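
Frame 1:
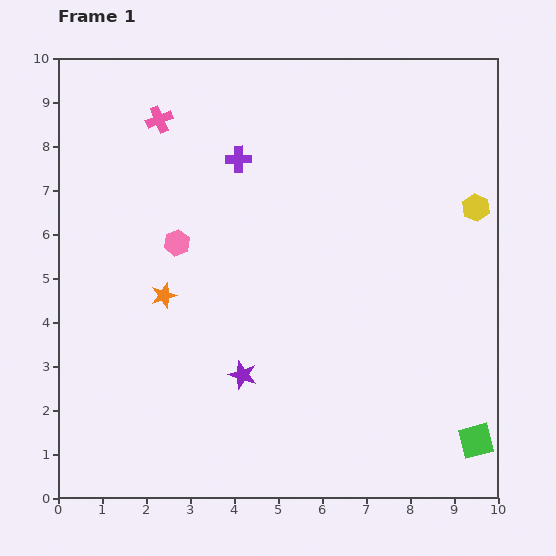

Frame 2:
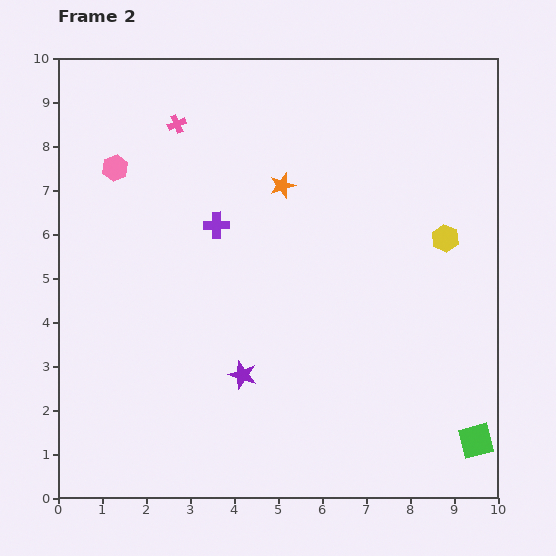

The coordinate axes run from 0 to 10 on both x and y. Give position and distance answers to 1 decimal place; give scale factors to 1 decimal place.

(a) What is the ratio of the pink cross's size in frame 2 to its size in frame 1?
0.7×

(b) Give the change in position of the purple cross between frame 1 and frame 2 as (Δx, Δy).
(-0.5, -1.5)

The purple cross was at (4.1, 7.7) in frame 1 and (3.6, 6.2) in frame 2.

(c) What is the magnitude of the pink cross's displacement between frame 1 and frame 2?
0.4

The pink cross moved from (2.3, 8.6) to (2.7, 8.5), a distance of √(0.4² + 0.1²) ≈ 0.4.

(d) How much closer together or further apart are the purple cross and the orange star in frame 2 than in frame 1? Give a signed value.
-1.8

Distance in frame 1: 3.5. Distance in frame 2: 1.7.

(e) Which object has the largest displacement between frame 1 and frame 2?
the orange star

(moved 3.7; next 2.2)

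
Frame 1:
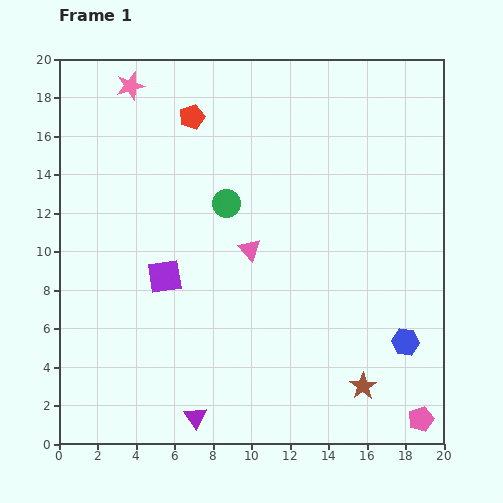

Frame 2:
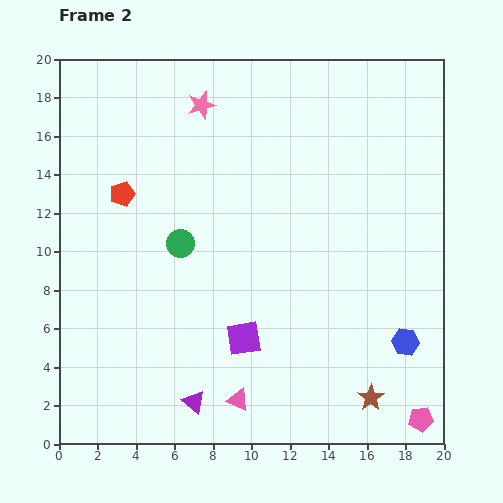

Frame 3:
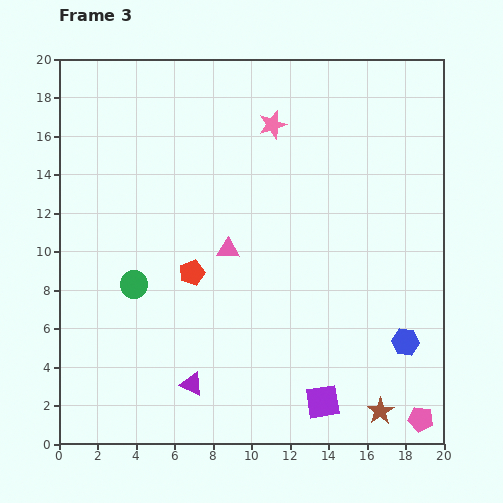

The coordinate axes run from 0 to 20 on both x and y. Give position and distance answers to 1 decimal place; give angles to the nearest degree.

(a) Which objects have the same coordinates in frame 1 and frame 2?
the blue hexagon, the pink pentagon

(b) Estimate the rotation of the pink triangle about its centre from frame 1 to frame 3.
45° counter-clockwise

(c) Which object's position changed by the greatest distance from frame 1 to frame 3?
the purple square

(moved 10.5; next 8.1)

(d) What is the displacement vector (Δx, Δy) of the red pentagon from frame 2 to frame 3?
(3.6, -4.1)

The red pentagon was at (3.3, 13.0) in frame 2 and (6.9, 8.9) in frame 3.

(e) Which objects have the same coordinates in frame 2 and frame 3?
the blue hexagon, the pink pentagon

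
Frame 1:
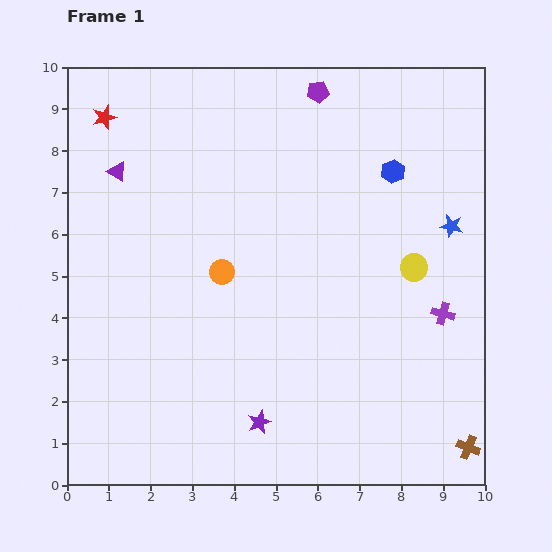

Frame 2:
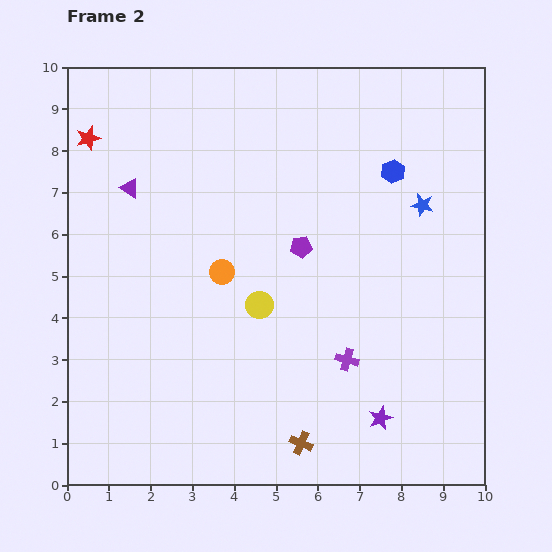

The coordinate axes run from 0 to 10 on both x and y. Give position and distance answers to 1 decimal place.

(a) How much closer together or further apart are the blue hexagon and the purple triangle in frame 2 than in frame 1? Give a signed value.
-0.3

Distance in frame 1: 6.6. Distance in frame 2: 6.3.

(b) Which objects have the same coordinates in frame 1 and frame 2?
the orange circle, the blue hexagon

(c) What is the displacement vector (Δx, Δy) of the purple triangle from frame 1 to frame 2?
(0.3, -0.4)

The purple triangle was at (1.2, 7.5) in frame 1 and (1.5, 7.1) in frame 2.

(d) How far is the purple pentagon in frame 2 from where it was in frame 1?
3.7

The purple pentagon moved from (6.0, 9.4) to (5.6, 5.7), a distance of √(0.4² + 3.7²) ≈ 3.7.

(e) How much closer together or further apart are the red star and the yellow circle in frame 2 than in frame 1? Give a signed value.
-2.5

Distance in frame 1: 8.2. Distance in frame 2: 5.7.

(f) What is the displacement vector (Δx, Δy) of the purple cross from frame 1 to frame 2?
(-2.3, -1.1)

The purple cross was at (9.0, 4.1) in frame 1 and (6.7, 3.0) in frame 2.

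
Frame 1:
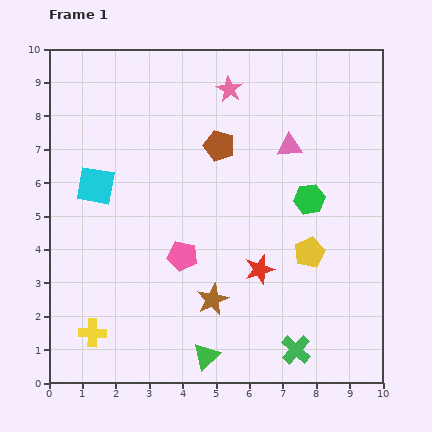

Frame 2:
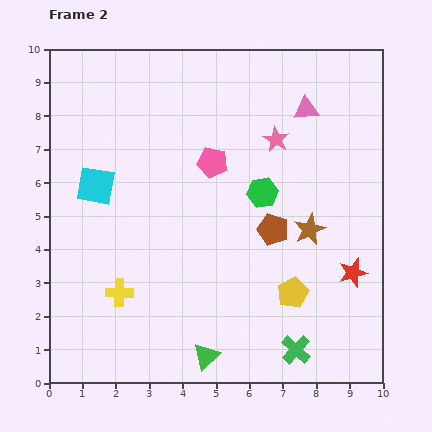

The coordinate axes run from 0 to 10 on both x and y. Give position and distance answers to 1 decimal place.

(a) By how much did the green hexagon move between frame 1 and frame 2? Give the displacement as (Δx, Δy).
(-1.4, 0.2)

The green hexagon was at (7.8, 5.5) in frame 1 and (6.4, 5.7) in frame 2.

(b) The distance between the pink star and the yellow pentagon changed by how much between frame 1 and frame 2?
-0.9

Distance in frame 1: 5.5. Distance in frame 2: 4.6.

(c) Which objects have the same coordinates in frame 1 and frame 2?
the green cross, the cyan square, the green triangle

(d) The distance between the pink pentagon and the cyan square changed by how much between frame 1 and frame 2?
+0.3

Distance in frame 1: 3.3. Distance in frame 2: 3.6.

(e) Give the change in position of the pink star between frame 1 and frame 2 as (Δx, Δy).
(1.4, -1.5)

The pink star was at (5.4, 8.8) in frame 1 and (6.8, 7.3) in frame 2.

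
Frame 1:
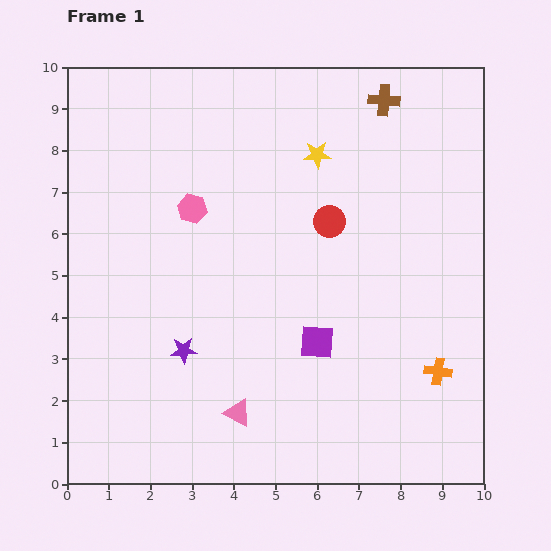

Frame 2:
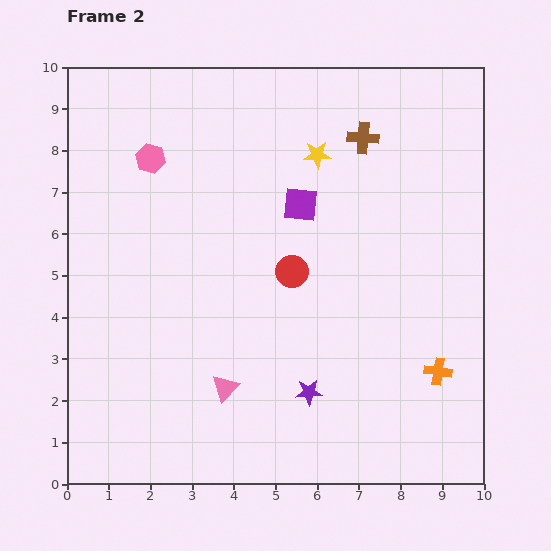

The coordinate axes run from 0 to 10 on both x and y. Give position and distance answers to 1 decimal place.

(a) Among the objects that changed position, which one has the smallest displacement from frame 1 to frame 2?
the pink triangle

(moved 0.7)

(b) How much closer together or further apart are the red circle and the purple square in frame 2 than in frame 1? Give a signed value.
-1.3

Distance in frame 1: 2.9. Distance in frame 2: 1.6.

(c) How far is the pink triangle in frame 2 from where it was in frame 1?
0.7

The pink triangle moved from (4.1, 1.7) to (3.8, 2.3), a distance of √(0.3² + 0.6²) ≈ 0.7.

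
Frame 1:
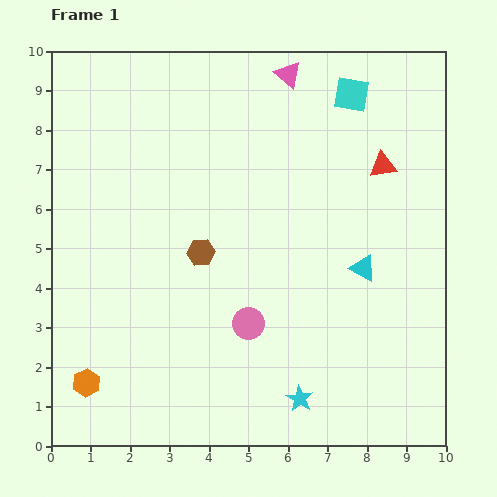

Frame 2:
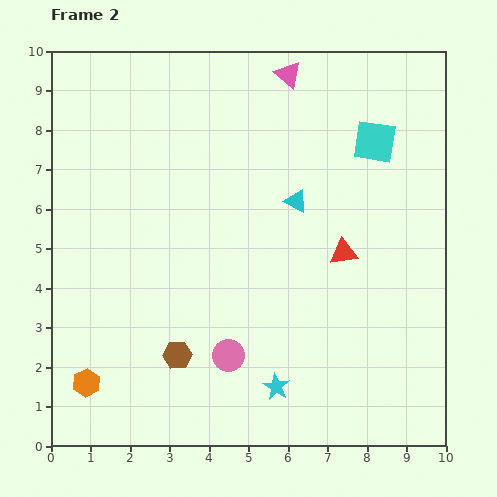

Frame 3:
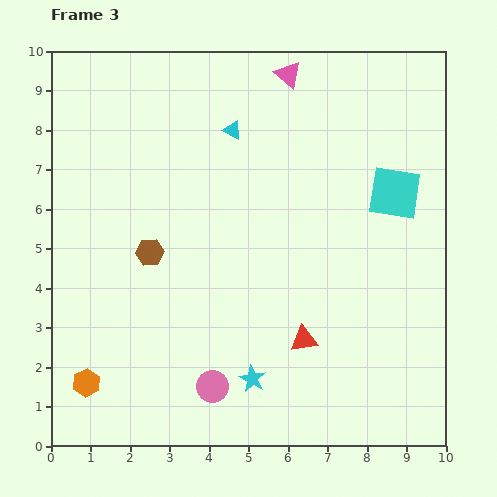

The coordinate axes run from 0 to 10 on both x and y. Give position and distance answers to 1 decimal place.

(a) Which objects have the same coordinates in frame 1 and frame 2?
the orange hexagon, the pink triangle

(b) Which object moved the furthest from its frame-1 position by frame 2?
the brown hexagon

(moved 2.7; next 2.4)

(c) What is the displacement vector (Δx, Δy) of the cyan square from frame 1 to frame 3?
(1.1, -2.5)

The cyan square was at (7.6, 8.9) in frame 1 and (8.7, 6.4) in frame 3.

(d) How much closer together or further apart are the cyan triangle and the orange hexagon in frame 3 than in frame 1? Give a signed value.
-0.2

Distance in frame 1: 7.6. Distance in frame 3: 7.4.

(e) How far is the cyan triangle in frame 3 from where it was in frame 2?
2.4

The cyan triangle moved from (6.2, 6.2) to (4.6, 8.0), a distance of √(1.6² + 1.8²) ≈ 2.4.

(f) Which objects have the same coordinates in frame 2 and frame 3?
the orange hexagon, the pink triangle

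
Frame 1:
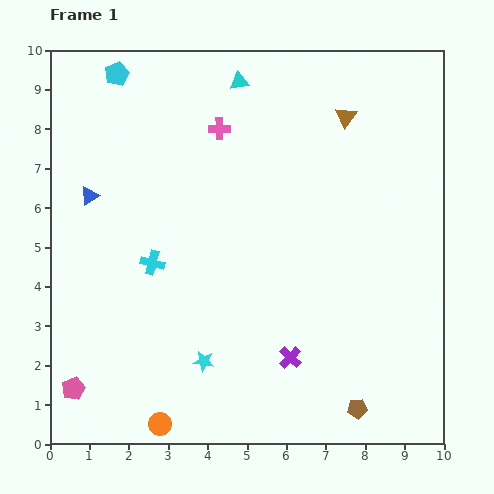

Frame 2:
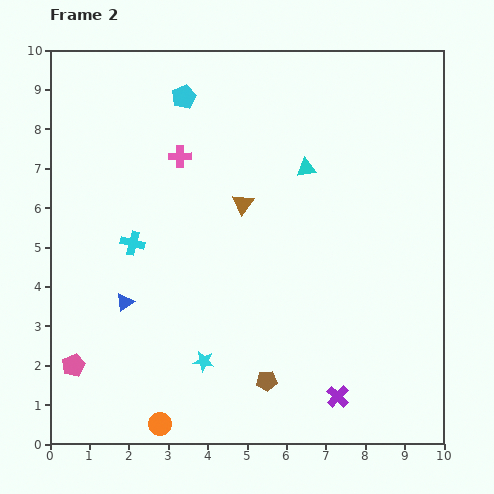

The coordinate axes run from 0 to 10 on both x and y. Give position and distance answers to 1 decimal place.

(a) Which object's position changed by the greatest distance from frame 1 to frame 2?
the brown triangle

(moved 3.4; next 2.8)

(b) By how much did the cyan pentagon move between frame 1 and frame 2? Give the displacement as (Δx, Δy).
(1.7, -0.6)

The cyan pentagon was at (1.7, 9.4) in frame 1 and (3.4, 8.8) in frame 2.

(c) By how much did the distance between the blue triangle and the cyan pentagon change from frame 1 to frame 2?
+2.2

Distance in frame 1: 3.2. Distance in frame 2: 5.4.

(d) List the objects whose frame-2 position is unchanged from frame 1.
the orange circle, the cyan star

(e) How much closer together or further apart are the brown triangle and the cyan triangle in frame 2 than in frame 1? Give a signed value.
-1.0

Distance in frame 1: 2.8. Distance in frame 2: 1.8.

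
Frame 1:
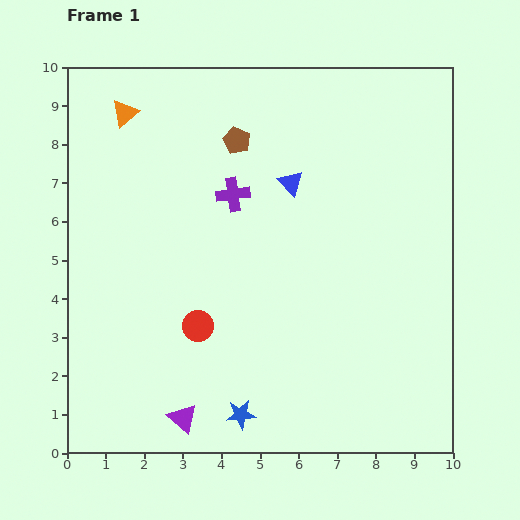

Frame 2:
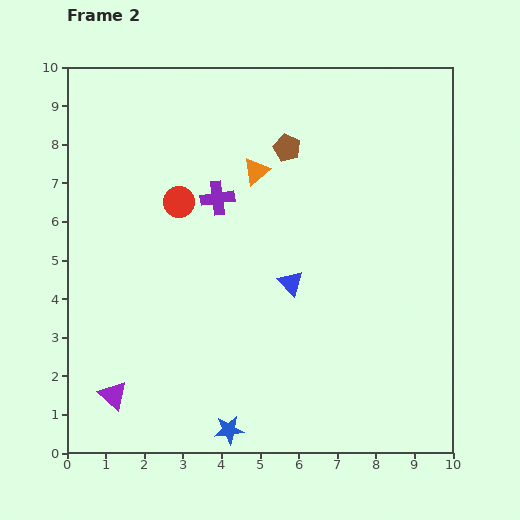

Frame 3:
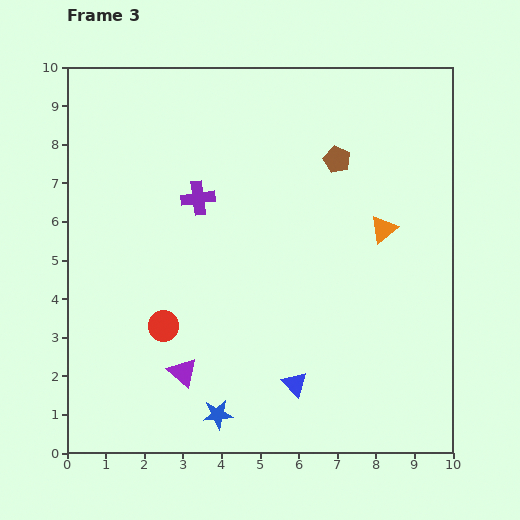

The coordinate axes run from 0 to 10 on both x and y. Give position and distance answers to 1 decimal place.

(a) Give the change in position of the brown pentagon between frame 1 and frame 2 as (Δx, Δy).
(1.3, -0.2)

The brown pentagon was at (4.4, 8.1) in frame 1 and (5.7, 7.9) in frame 2.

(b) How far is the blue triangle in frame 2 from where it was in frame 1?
2.6

The blue triangle moved from (5.8, 7.0) to (5.8, 4.4), a distance of √(0.0² + 2.6²) ≈ 2.6.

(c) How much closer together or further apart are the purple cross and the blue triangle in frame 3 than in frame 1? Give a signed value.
+3.9

Distance in frame 1: 1.5. Distance in frame 3: 5.4.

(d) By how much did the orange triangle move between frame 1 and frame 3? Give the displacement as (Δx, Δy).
(6.7, -3.0)

The orange triangle was at (1.5, 8.8) in frame 1 and (8.2, 5.8) in frame 3.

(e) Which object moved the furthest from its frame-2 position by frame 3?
the orange triangle

(moved 3.6; next 3.2)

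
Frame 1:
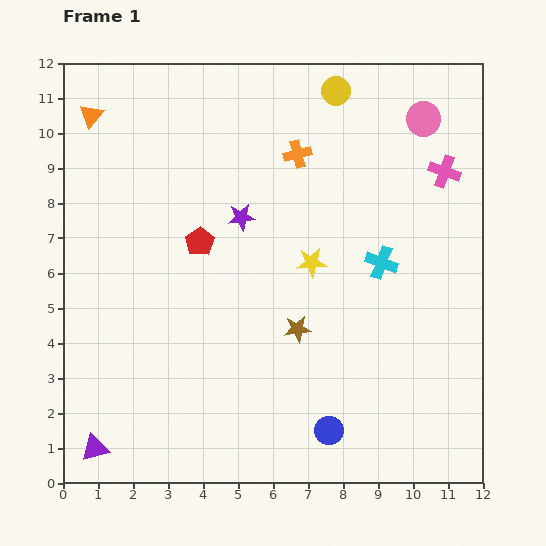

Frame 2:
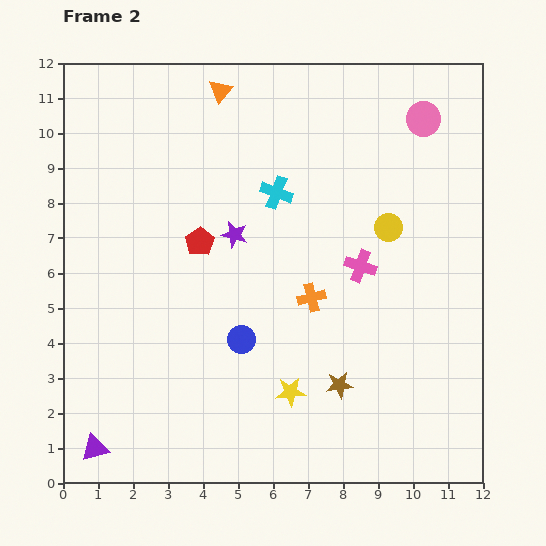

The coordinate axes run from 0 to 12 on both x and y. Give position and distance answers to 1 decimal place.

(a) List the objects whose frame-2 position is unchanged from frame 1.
the purple triangle, the red pentagon, the pink circle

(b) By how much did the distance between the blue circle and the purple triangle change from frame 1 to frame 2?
-1.5

Distance in frame 1: 6.7. Distance in frame 2: 5.2.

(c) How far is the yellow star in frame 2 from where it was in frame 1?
3.7

The yellow star moved from (7.1, 6.3) to (6.5, 2.6), a distance of √(0.6² + 3.7²) ≈ 3.7.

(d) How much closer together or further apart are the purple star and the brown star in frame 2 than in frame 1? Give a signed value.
+1.6

Distance in frame 1: 3.6. Distance in frame 2: 5.2.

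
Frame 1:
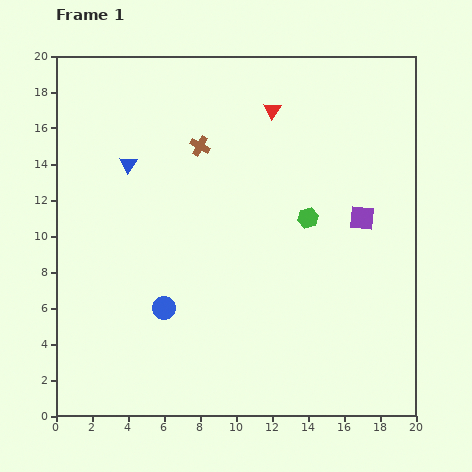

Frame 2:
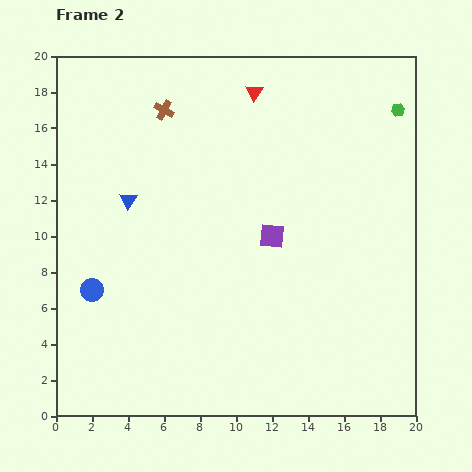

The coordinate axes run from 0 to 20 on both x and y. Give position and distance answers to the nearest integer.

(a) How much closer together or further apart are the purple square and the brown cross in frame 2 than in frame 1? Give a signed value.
-1

Distance in frame 1: 10. Distance in frame 2: 9.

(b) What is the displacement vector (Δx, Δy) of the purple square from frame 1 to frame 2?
(-5, -1)

The purple square was at (17, 11) in frame 1 and (12, 10) in frame 2.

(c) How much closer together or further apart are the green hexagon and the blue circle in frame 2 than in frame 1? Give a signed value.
+11

Distance in frame 1: 9. Distance in frame 2: 20.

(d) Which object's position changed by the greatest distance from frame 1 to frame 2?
the green hexagon

(moved 8; next 5)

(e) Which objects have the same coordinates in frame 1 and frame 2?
none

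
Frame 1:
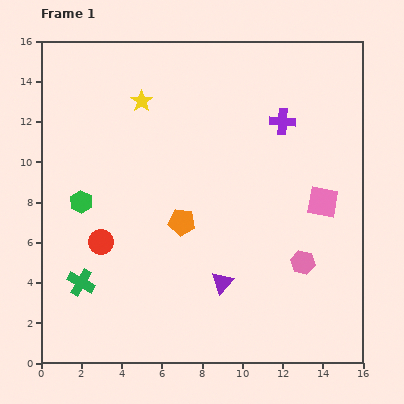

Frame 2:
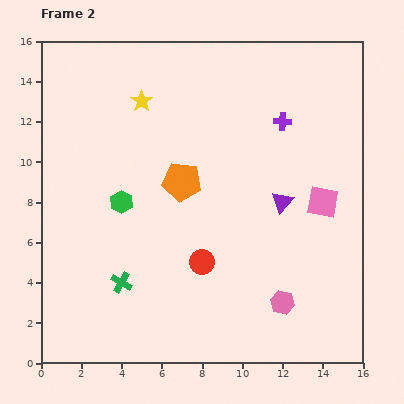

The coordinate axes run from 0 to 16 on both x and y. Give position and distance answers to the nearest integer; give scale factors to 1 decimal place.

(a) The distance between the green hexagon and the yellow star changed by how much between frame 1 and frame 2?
-1

Distance in frame 1: 6. Distance in frame 2: 5.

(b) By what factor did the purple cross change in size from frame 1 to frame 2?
0.7×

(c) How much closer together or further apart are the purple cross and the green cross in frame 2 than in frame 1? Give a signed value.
-2

Distance in frame 1: 13. Distance in frame 2: 11.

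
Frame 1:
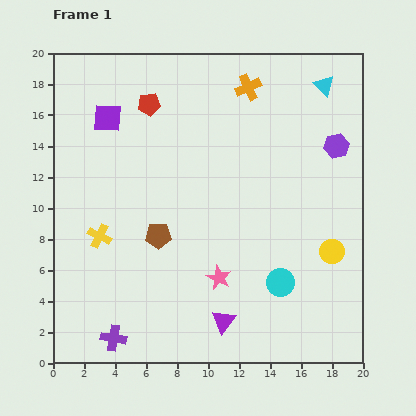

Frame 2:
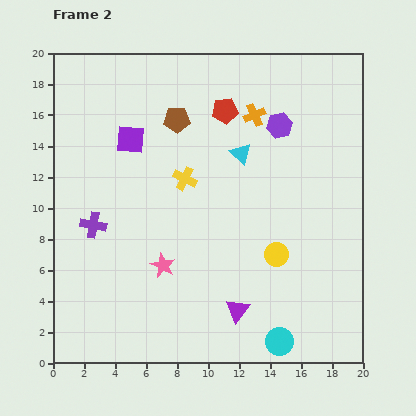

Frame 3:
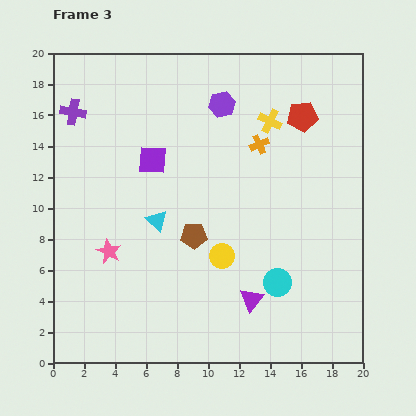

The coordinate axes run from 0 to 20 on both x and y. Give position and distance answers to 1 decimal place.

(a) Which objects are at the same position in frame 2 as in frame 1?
none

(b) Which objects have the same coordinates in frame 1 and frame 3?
none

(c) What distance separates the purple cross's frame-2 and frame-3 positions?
7.4

The purple cross moved from (2.6, 8.9) to (1.3, 16.2), a distance of √(1.3² + 7.3²) ≈ 7.4.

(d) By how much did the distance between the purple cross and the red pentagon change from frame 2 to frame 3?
+3.5

Distance in frame 2: 11.3. Distance in frame 3: 14.8.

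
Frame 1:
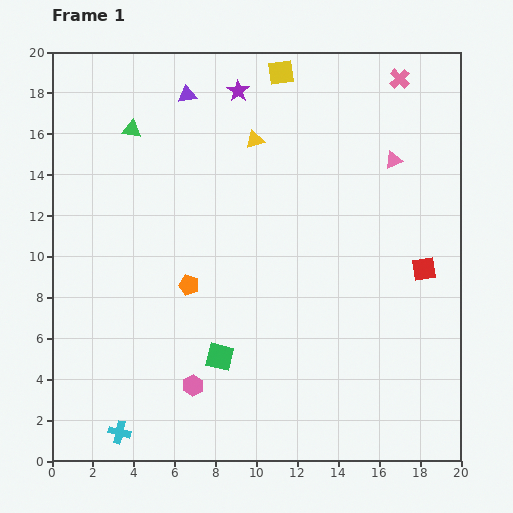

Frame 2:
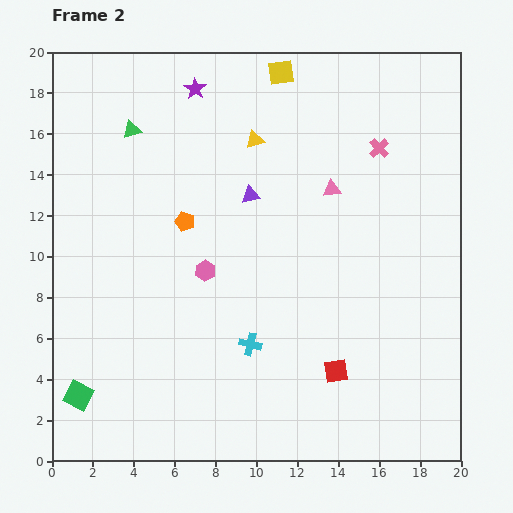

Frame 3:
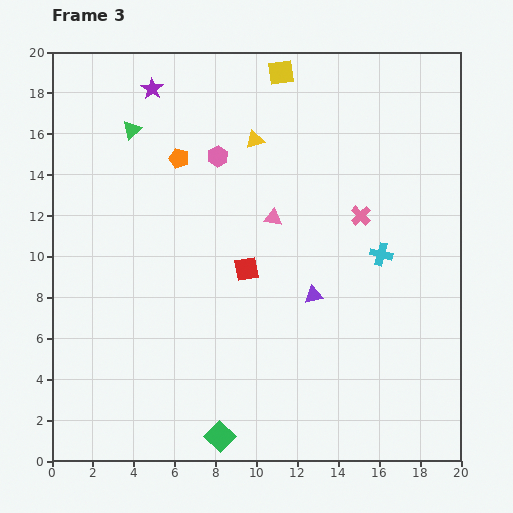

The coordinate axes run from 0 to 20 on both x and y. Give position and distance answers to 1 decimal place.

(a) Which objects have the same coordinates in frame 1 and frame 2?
the yellow triangle, the green triangle, the yellow square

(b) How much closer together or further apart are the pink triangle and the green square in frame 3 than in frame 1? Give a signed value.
-1.8

Distance in frame 1: 12.8. Distance in frame 3: 11.0.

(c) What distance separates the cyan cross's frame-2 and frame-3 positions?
7.8

The cyan cross moved from (9.7, 5.7) to (16.1, 10.1), a distance of √(6.4² + 4.4²) ≈ 7.8.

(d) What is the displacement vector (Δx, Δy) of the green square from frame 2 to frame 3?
(6.9, -2.0)

The green square was at (1.3, 3.2) in frame 2 and (8.2, 1.2) in frame 3.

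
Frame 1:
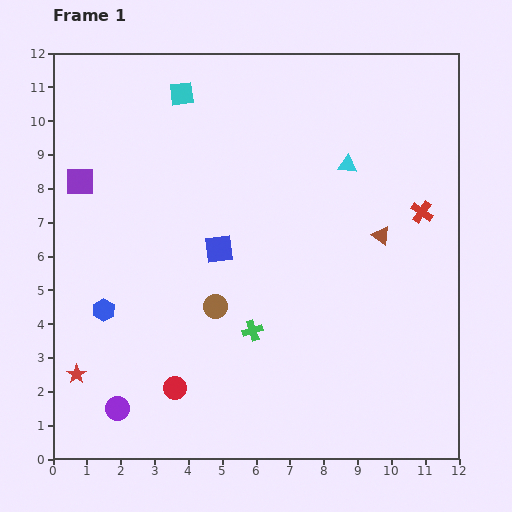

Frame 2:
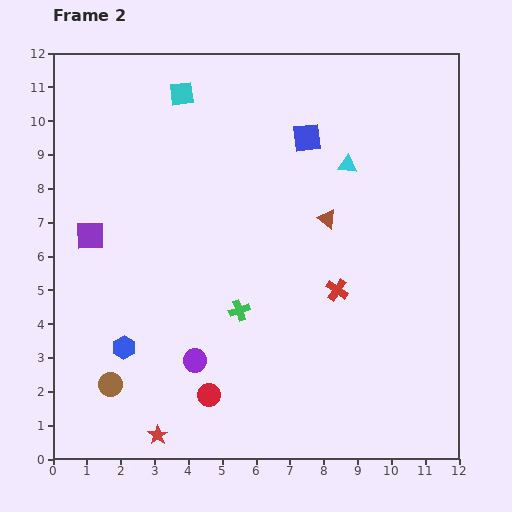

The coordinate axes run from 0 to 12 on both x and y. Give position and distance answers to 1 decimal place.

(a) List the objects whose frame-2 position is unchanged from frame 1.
the cyan triangle, the cyan square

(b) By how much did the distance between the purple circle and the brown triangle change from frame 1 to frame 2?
-3.6

Distance in frame 1: 9.3. Distance in frame 2: 5.7.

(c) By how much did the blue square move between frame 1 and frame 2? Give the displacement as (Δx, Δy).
(2.6, 3.3)

The blue square was at (4.9, 6.2) in frame 1 and (7.5, 9.5) in frame 2.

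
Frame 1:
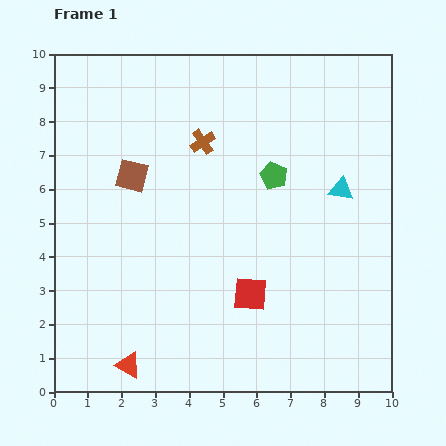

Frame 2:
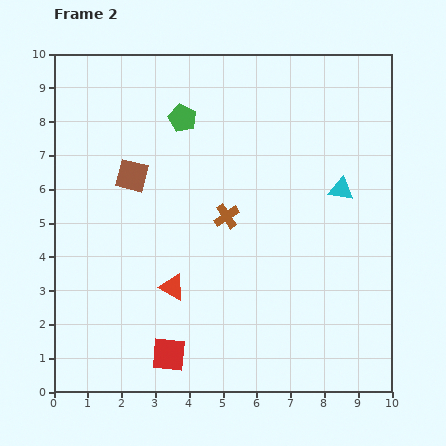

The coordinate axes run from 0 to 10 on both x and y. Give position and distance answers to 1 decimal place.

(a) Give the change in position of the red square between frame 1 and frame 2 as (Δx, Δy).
(-2.4, -1.8)

The red square was at (5.8, 2.9) in frame 1 and (3.4, 1.1) in frame 2.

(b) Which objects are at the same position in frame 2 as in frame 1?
the cyan triangle, the brown square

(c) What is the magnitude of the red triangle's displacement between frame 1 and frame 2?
2.6

The red triangle moved from (2.2, 0.8) to (3.5, 3.1), a distance of √(1.3² + 2.3²) ≈ 2.6.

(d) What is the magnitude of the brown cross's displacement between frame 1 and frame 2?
2.3

The brown cross moved from (4.4, 7.4) to (5.1, 5.2), a distance of √(0.7² + 2.2²) ≈ 2.3.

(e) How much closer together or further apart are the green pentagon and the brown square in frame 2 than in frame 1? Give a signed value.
-1.9

Distance in frame 1: 4.2. Distance in frame 2: 2.3.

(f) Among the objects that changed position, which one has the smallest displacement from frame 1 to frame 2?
the brown cross

(moved 2.3)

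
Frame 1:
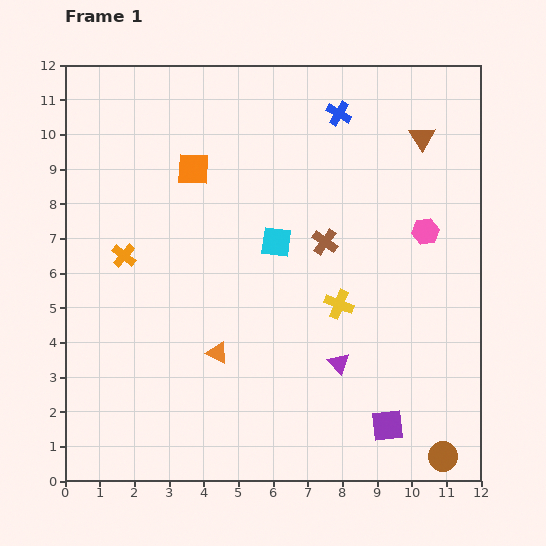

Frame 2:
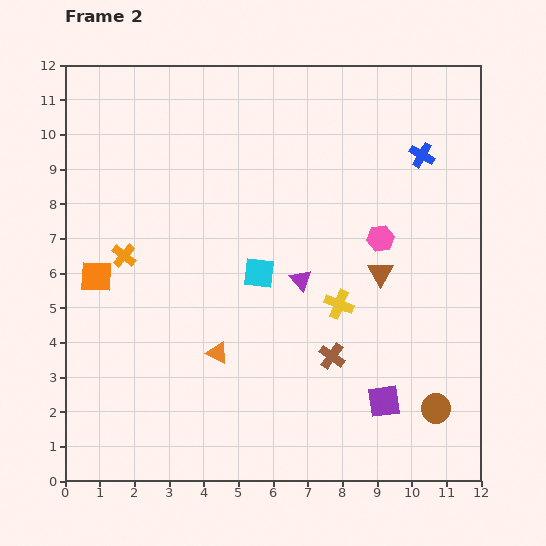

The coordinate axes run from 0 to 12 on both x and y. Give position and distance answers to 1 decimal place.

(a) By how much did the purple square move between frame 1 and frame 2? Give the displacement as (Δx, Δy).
(-0.1, 0.7)

The purple square was at (9.3, 1.6) in frame 1 and (9.2, 2.3) in frame 2.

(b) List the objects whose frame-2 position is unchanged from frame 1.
the yellow cross, the orange cross, the orange triangle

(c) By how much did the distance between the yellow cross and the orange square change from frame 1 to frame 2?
+1.3

Distance in frame 1: 5.7. Distance in frame 2: 7.0.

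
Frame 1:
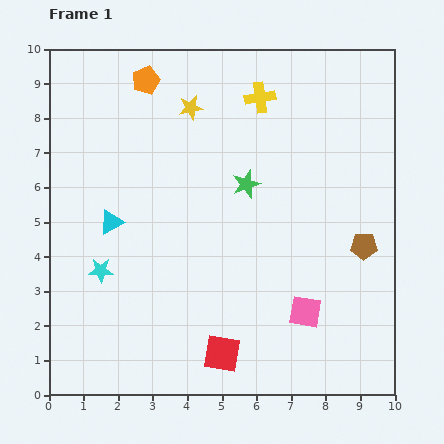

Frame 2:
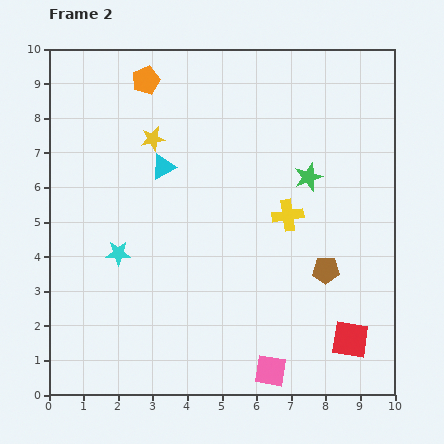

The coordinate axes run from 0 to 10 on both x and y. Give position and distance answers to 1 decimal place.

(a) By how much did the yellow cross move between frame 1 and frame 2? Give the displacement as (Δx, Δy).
(0.8, -3.4)

The yellow cross was at (6.1, 8.6) in frame 1 and (6.9, 5.2) in frame 2.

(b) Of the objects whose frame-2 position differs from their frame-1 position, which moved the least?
the cyan star

(moved 0.7)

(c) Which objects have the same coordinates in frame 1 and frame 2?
the orange pentagon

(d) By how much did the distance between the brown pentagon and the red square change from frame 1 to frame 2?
-3.0

Distance in frame 1: 5.1. Distance in frame 2: 2.1.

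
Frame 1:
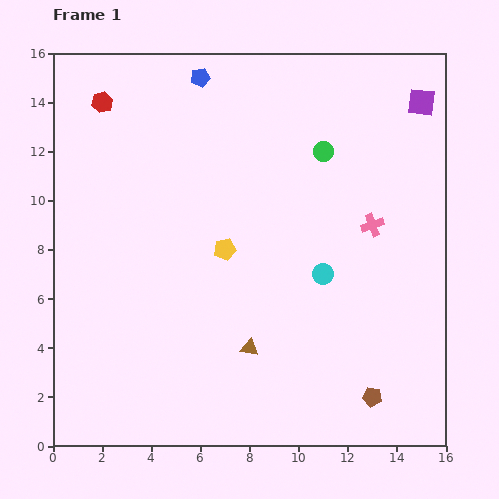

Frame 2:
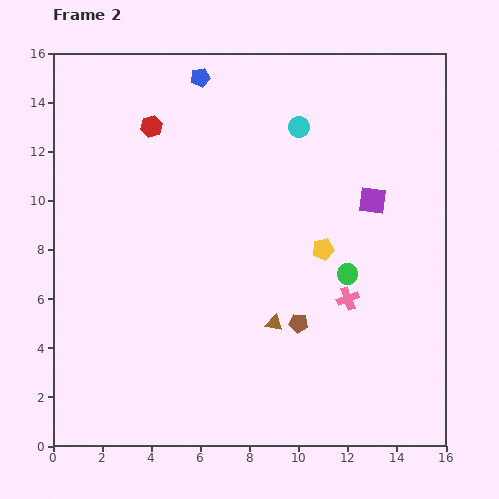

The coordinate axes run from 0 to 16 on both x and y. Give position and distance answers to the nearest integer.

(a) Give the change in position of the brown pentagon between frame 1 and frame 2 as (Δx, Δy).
(-3, 3)

The brown pentagon was at (13, 2) in frame 1 and (10, 5) in frame 2.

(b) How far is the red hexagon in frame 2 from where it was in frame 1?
2

The red hexagon moved from (2, 14) to (4, 13), a distance of √(2² + 1²) ≈ 2.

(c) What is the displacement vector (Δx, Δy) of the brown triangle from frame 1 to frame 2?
(1, 1)

The brown triangle was at (8, 4) in frame 1 and (9, 5) in frame 2.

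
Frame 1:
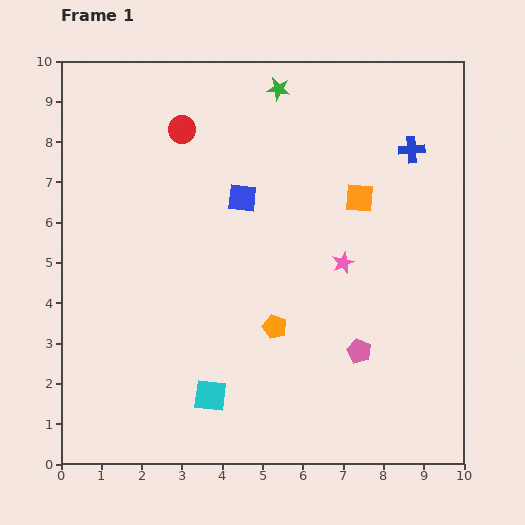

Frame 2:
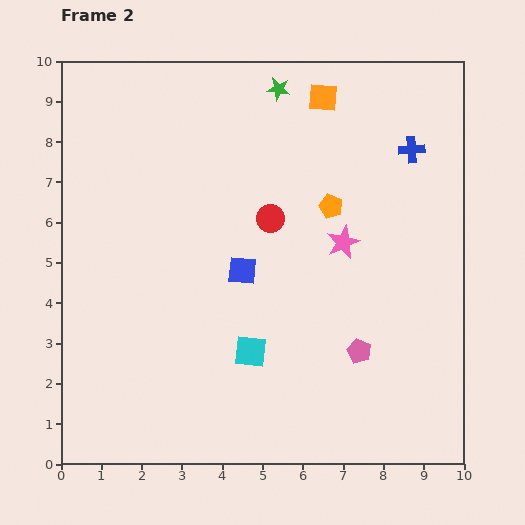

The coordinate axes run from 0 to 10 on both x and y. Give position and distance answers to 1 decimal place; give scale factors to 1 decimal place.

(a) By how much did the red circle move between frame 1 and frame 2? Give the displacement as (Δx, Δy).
(2.2, -2.2)

The red circle was at (3.0, 8.3) in frame 1 and (5.2, 6.1) in frame 2.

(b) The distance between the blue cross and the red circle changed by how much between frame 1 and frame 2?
-1.8

Distance in frame 1: 5.7. Distance in frame 2: 3.9.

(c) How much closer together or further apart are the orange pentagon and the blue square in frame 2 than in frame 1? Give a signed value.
-0.6

Distance in frame 1: 3.3. Distance in frame 2: 2.7.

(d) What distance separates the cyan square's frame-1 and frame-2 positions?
1.5

The cyan square moved from (3.7, 1.7) to (4.7, 2.8), a distance of √(1.0² + 1.1²) ≈ 1.5.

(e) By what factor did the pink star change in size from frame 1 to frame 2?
1.5×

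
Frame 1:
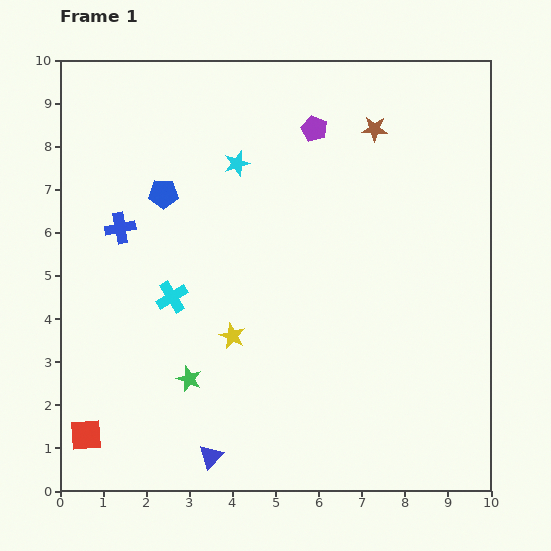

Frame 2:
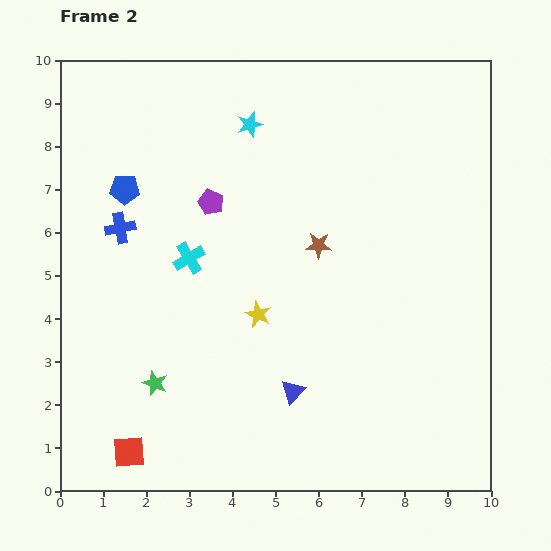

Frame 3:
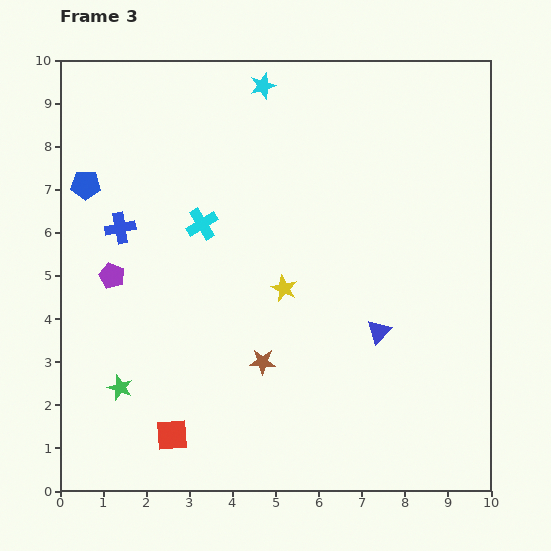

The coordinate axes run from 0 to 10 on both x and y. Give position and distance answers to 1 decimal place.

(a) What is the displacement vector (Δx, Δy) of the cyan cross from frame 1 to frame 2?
(0.4, 0.9)

The cyan cross was at (2.6, 4.5) in frame 1 and (3.0, 5.4) in frame 2.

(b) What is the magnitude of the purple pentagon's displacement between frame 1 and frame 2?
2.9

The purple pentagon moved from (5.9, 8.4) to (3.5, 6.7), a distance of √(2.4² + 1.7²) ≈ 2.9.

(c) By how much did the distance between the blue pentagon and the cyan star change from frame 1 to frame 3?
+2.9

Distance in frame 1: 1.8. Distance in frame 3: 4.7.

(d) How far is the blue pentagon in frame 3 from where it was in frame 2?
0.9

The blue pentagon moved from (1.5, 7.0) to (0.6, 7.1), a distance of √(0.9² + 0.1²) ≈ 0.9.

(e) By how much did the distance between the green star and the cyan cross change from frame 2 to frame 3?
+1.2

Distance in frame 2: 3.0. Distance in frame 3: 4.2.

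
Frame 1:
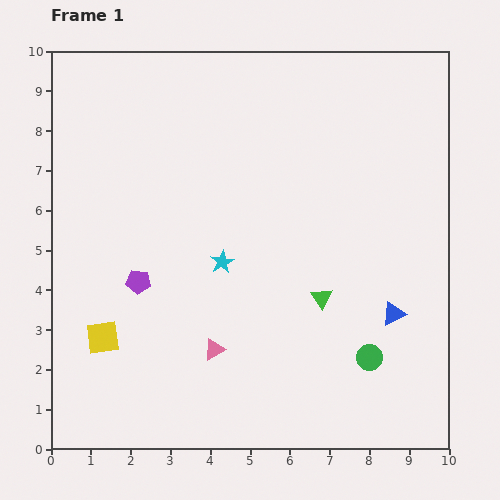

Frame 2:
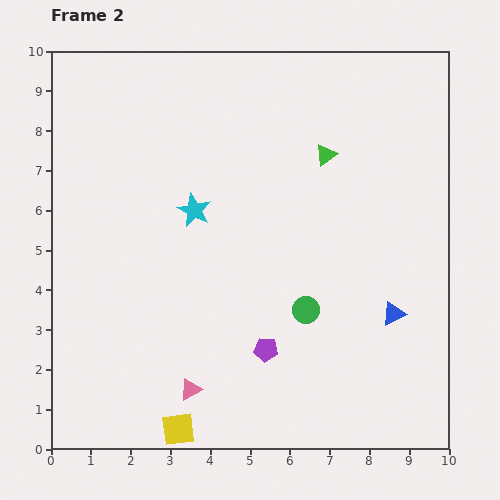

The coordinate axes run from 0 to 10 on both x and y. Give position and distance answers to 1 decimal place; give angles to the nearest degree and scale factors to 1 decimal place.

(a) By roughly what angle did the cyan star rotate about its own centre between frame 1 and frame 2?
17° counter-clockwise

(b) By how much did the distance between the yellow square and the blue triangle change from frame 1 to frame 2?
-1.2

Distance in frame 1: 7.3. Distance in frame 2: 6.1.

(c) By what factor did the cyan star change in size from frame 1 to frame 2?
1.5×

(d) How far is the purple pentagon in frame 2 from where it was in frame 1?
3.6

The purple pentagon moved from (2.2, 4.2) to (5.4, 2.5), a distance of √(3.2² + 1.7²) ≈ 3.6.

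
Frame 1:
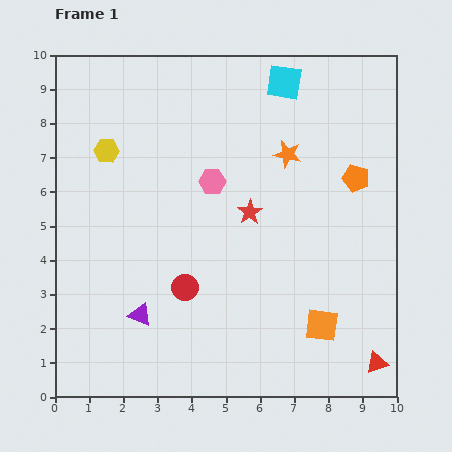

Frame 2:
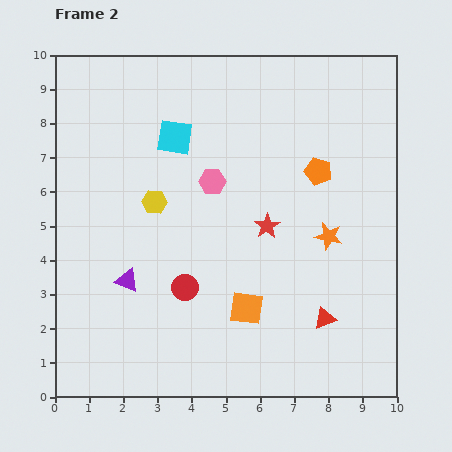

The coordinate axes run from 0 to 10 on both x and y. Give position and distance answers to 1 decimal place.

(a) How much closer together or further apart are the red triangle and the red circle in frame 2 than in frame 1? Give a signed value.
-1.8

Distance in frame 1: 6.0. Distance in frame 2: 4.2.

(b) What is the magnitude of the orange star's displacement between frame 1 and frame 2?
2.7

The orange star moved from (6.8, 7.1) to (8.0, 4.7), a distance of √(1.2² + 2.4²) ≈ 2.7.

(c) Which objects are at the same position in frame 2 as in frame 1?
the red circle, the pink hexagon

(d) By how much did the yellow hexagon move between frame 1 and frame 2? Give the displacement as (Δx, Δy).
(1.4, -1.5)

The yellow hexagon was at (1.5, 7.2) in frame 1 and (2.9, 5.7) in frame 2.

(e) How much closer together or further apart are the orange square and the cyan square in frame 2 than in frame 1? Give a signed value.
-1.8

Distance in frame 1: 7.2. Distance in frame 2: 5.4.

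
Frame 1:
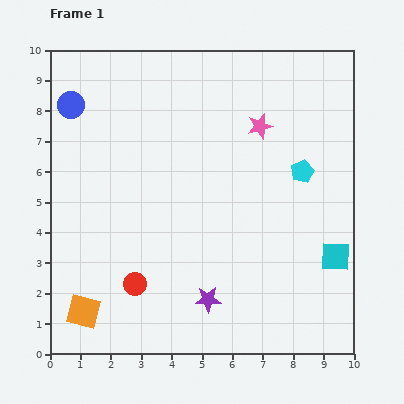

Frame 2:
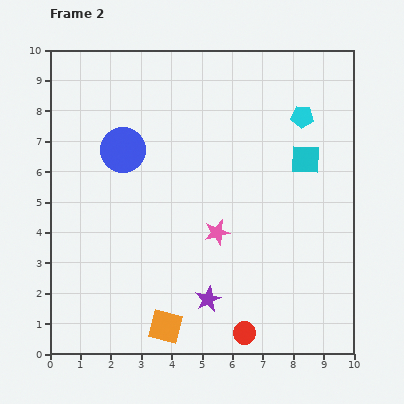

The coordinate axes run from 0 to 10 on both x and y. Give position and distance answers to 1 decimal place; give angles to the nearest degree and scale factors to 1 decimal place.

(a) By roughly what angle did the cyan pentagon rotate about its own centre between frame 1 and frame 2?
29° clockwise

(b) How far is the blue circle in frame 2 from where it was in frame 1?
2.3

The blue circle moved from (0.7, 8.2) to (2.4, 6.7), a distance of √(1.7² + 1.5²) ≈ 2.3.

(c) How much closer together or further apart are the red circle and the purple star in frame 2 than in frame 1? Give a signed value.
-0.9

Distance in frame 1: 2.5. Distance in frame 2: 1.6.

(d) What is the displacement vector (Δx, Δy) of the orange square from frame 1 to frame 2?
(2.7, -0.5)

The orange square was at (1.1, 1.4) in frame 1 and (3.8, 0.9) in frame 2.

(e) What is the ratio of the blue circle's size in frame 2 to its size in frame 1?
1.7×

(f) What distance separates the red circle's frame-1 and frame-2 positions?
3.9

The red circle moved from (2.8, 2.3) to (6.4, 0.7), a distance of √(3.6² + 1.6²) ≈ 3.9.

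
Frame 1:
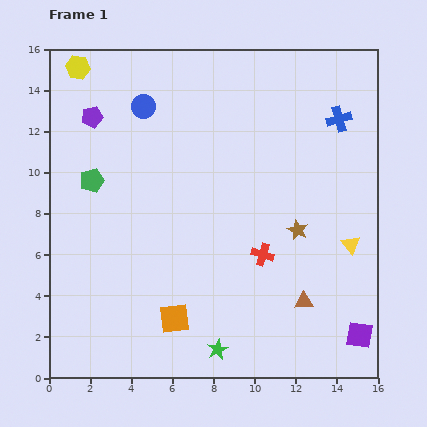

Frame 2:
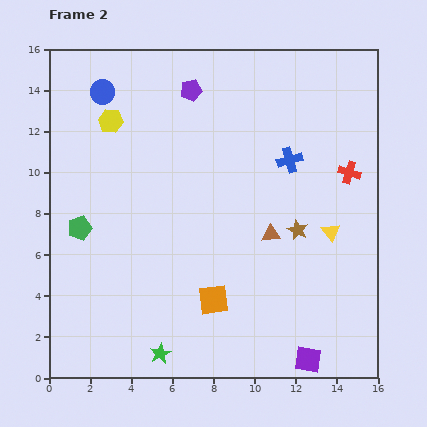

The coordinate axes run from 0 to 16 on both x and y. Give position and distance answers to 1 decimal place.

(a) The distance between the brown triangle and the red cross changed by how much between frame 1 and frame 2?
+1.8

Distance in frame 1: 3.0. Distance in frame 2: 4.8.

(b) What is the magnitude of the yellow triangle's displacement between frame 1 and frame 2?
1.2

The yellow triangle moved from (14.7, 6.5) to (13.7, 7.1), a distance of √(1.0² + 0.6²) ≈ 1.2.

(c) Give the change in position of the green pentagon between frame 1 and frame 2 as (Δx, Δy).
(-0.6, -2.3)

The green pentagon was at (2.1, 9.6) in frame 1 and (1.5, 7.3) in frame 2.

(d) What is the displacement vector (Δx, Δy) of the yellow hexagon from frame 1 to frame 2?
(1.6, -2.6)

The yellow hexagon was at (1.4, 15.1) in frame 1 and (3.0, 12.5) in frame 2.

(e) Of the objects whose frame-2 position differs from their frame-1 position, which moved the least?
the yellow triangle

(moved 1.2)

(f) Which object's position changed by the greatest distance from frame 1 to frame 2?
the red cross

(moved 5.8; next 5.0)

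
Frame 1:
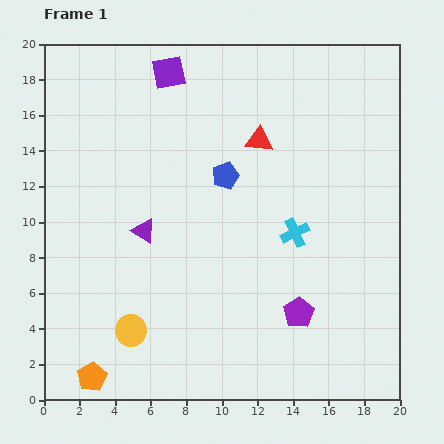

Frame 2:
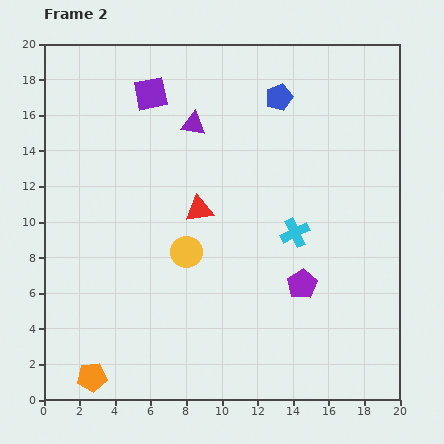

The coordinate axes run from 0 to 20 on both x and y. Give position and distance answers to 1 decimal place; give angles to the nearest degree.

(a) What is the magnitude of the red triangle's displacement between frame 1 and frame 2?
5.2

The red triangle moved from (12.1, 14.6) to (8.7, 10.7), a distance of √(3.4² + 3.9²) ≈ 5.2.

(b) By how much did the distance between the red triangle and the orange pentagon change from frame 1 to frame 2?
-5.1

Distance in frame 1: 16.3. Distance in frame 2: 11.2.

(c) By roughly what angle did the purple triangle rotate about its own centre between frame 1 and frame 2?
22° counter-clockwise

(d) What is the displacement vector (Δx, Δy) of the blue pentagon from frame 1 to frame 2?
(3.0, 4.4)

The blue pentagon was at (10.2, 12.6) in frame 1 and (13.2, 17.0) in frame 2.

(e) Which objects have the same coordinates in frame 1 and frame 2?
the orange pentagon, the cyan cross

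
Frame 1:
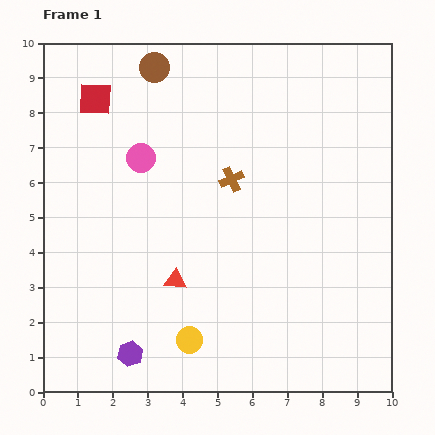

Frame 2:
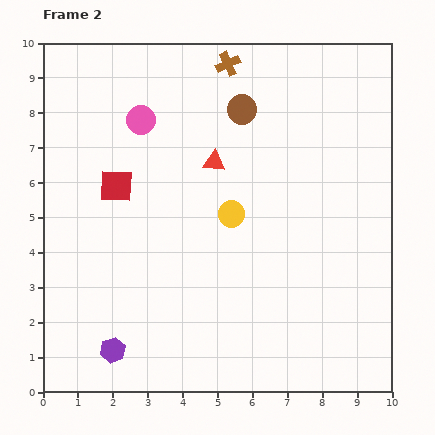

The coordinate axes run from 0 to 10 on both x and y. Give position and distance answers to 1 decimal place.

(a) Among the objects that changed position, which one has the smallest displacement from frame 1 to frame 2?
the purple hexagon

(moved 0.5)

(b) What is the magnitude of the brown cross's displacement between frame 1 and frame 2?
3.3

The brown cross moved from (5.4, 6.1) to (5.3, 9.4), a distance of √(0.1² + 3.3²) ≈ 3.3.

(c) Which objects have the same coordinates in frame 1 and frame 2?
none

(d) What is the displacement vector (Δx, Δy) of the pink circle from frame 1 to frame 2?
(0.0, 1.1)

The pink circle was at (2.8, 6.7) in frame 1 and (2.8, 7.8) in frame 2.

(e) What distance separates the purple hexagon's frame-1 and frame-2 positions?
0.5

The purple hexagon moved from (2.5, 1.1) to (2.0, 1.2), a distance of √(0.5² + 0.1²) ≈ 0.5.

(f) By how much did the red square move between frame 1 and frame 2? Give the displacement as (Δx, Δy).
(0.6, -2.5)

The red square was at (1.5, 8.4) in frame 1 and (2.1, 5.9) in frame 2.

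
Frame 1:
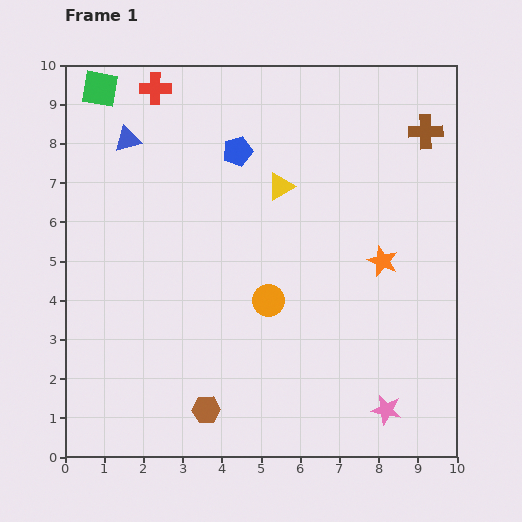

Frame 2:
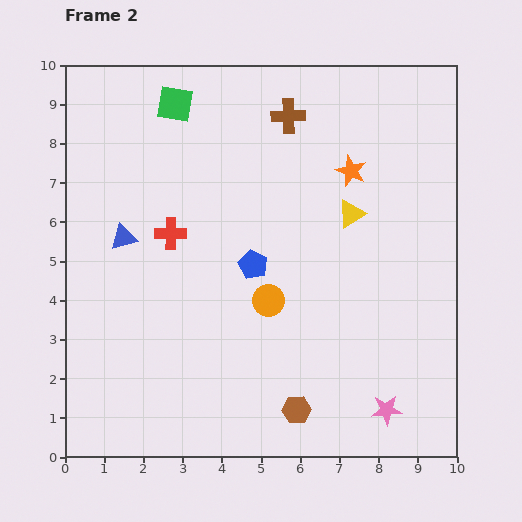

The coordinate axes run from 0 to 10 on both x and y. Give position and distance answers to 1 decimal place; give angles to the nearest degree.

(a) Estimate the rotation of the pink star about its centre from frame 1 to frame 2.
16° counter-clockwise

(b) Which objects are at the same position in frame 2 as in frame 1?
the pink star, the orange circle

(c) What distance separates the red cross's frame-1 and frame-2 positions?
3.7

The red cross moved from (2.3, 9.4) to (2.7, 5.7), a distance of √(0.4² + 3.7²) ≈ 3.7.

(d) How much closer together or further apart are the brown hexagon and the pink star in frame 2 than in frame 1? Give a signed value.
-2.3

Distance in frame 1: 4.6. Distance in frame 2: 2.3.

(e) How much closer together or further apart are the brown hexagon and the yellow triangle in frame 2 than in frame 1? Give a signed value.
-0.8

Distance in frame 1: 6.0. Distance in frame 2: 5.2.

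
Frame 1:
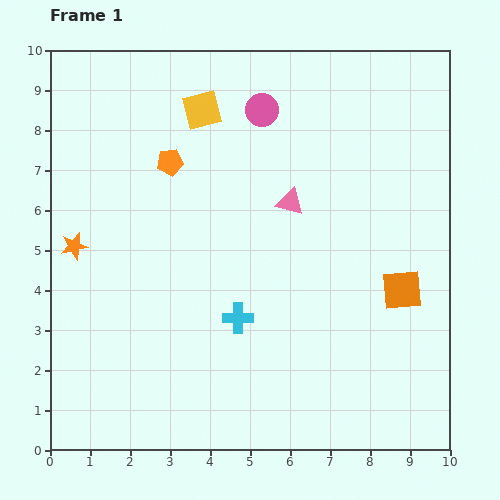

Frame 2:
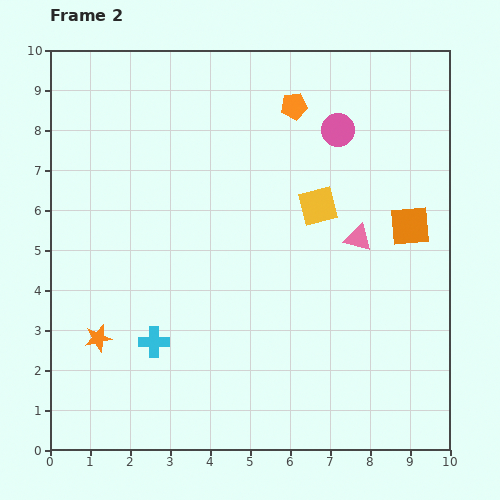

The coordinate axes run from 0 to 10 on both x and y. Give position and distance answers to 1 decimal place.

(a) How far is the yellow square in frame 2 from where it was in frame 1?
3.8

The yellow square moved from (3.8, 8.5) to (6.7, 6.1), a distance of √(2.9² + 2.4²) ≈ 3.8.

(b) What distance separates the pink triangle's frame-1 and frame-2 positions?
1.9

The pink triangle moved from (6.0, 6.2) to (7.7, 5.3), a distance of √(1.7² + 0.9²) ≈ 1.9.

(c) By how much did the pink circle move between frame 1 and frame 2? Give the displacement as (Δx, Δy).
(1.9, -0.5)

The pink circle was at (5.3, 8.5) in frame 1 and (7.2, 8.0) in frame 2.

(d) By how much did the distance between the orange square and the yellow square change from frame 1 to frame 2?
-4.3

Distance in frame 1: 6.7. Distance in frame 2: 2.4.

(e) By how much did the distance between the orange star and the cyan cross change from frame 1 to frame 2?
-3.1

Distance in frame 1: 4.5. Distance in frame 2: 1.4.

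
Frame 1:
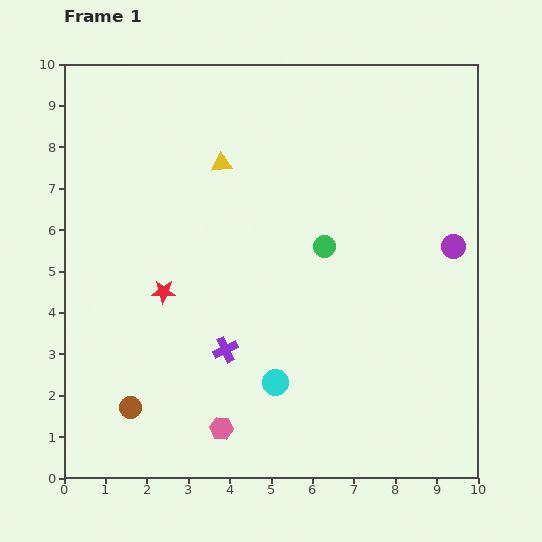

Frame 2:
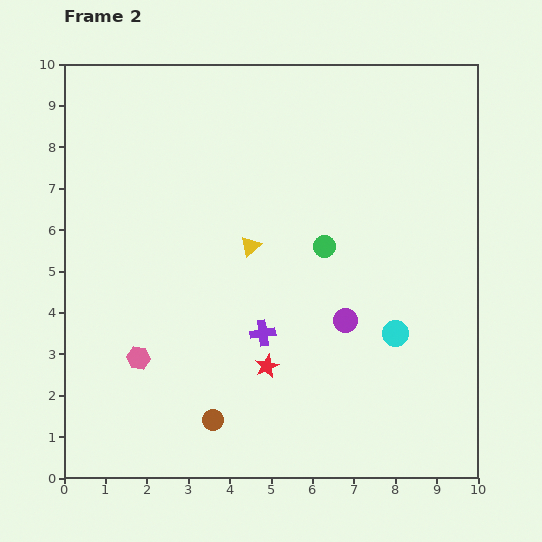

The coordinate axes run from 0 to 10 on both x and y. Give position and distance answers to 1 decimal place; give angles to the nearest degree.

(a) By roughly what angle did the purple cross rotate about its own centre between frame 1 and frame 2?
17° clockwise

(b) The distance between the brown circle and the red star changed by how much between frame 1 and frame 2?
-1.1

Distance in frame 1: 2.9. Distance in frame 2: 1.8.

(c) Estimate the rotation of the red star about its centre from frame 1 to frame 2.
27° counter-clockwise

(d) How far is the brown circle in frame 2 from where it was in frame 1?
2.0

The brown circle moved from (1.6, 1.7) to (3.6, 1.4), a distance of √(2.0² + 0.3²) ≈ 2.0.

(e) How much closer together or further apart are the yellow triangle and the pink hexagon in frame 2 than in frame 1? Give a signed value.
-2.6

Distance in frame 1: 6.4. Distance in frame 2: 3.8.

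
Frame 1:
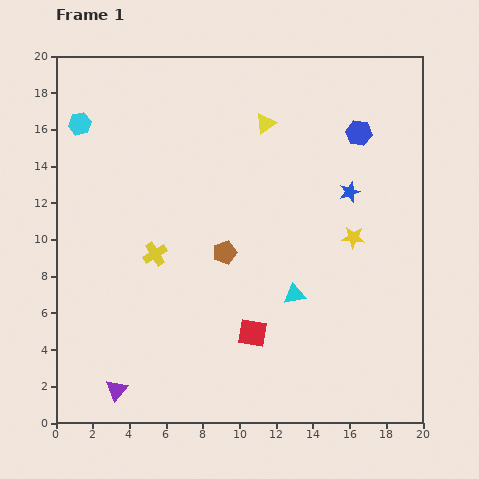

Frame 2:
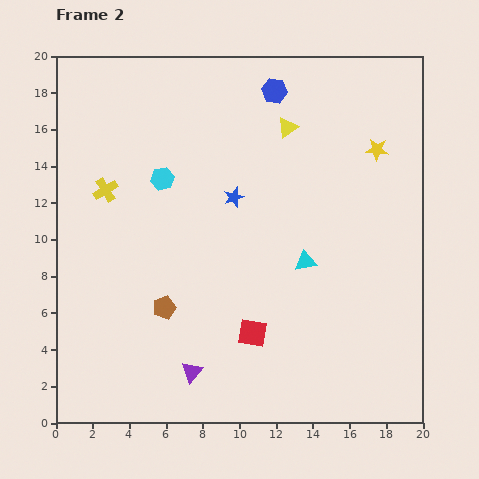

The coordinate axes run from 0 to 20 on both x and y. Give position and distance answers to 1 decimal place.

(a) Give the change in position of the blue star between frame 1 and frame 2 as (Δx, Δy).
(-6.3, -0.3)

The blue star was at (16.0, 12.6) in frame 1 and (9.7, 12.3) in frame 2.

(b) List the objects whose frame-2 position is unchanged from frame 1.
the red square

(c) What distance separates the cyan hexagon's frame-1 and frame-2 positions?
5.4

The cyan hexagon moved from (1.3, 16.3) to (5.8, 13.3), a distance of √(4.5² + 3.0²) ≈ 5.4.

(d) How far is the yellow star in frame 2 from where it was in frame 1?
5.0

The yellow star moved from (16.2, 10.1) to (17.5, 14.9), a distance of √(1.3² + 4.8²) ≈ 5.0.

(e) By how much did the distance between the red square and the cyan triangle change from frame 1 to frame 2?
+1.8

Distance in frame 1: 3.1. Distance in frame 2: 4.9.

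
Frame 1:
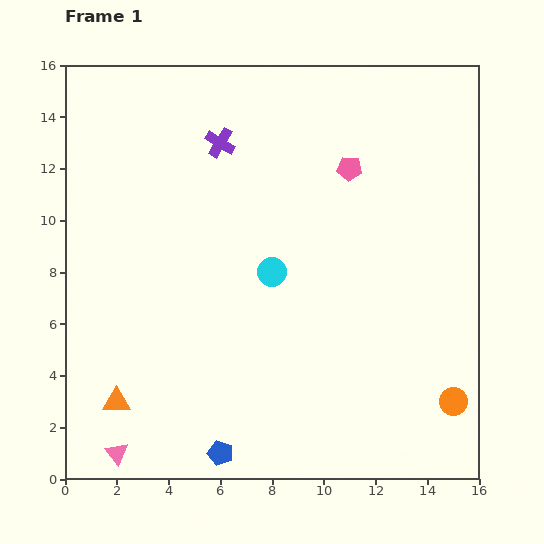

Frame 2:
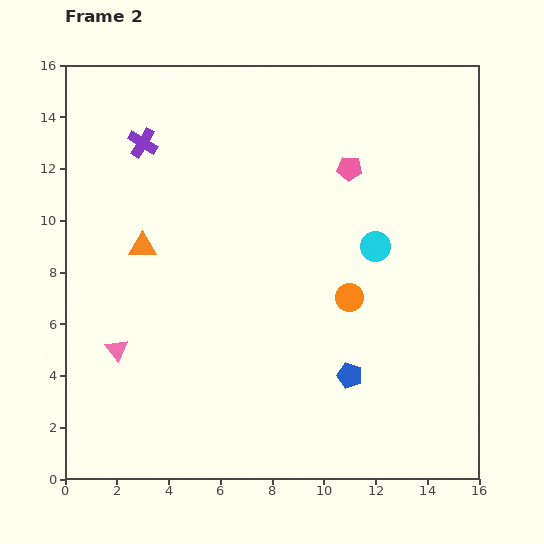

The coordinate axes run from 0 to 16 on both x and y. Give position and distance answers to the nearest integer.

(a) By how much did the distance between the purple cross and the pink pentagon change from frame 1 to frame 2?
+3

Distance in frame 1: 5. Distance in frame 2: 8.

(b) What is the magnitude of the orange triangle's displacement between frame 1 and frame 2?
6

The orange triangle moved from (2, 3) to (3, 9), a distance of √(1² + 6²) ≈ 6.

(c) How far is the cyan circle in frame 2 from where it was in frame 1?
4

The cyan circle moved from (8, 8) to (12, 9), a distance of √(4² + 1²) ≈ 4.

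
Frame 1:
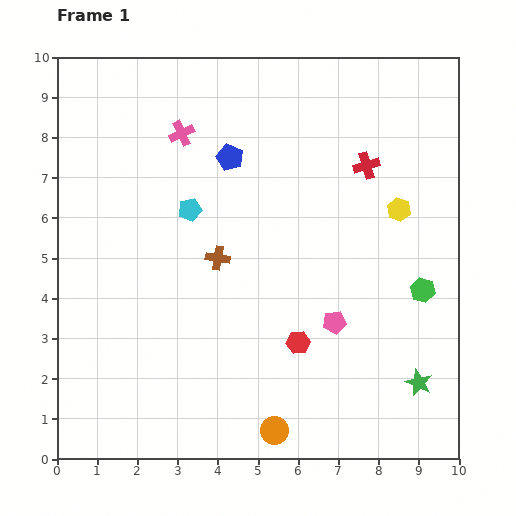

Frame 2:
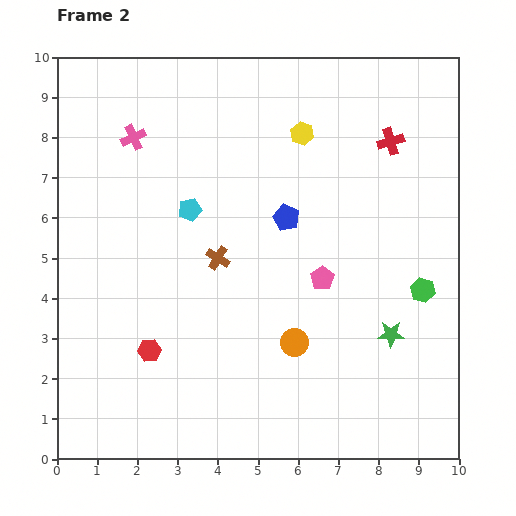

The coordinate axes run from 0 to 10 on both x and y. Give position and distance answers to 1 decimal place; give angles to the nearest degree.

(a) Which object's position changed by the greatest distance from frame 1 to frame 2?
the red hexagon

(moved 3.7; next 3.1)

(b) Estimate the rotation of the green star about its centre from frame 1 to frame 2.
23° counter-clockwise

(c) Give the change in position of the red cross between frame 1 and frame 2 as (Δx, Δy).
(0.6, 0.6)

The red cross was at (7.7, 7.3) in frame 1 and (8.3, 7.9) in frame 2.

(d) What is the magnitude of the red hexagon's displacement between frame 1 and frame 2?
3.7

The red hexagon moved from (6.0, 2.9) to (2.3, 2.7), a distance of √(3.7² + 0.2²) ≈ 3.7.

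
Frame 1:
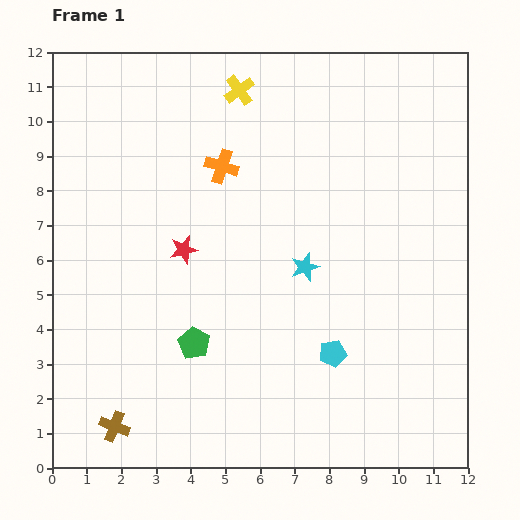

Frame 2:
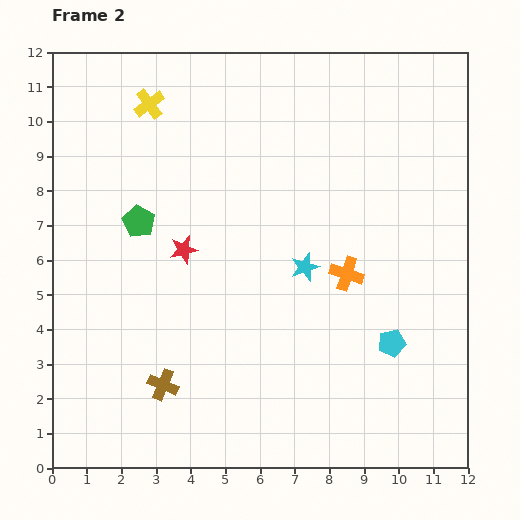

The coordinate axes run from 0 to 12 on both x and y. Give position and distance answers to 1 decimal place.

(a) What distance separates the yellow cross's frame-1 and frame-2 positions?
2.6

The yellow cross moved from (5.4, 10.9) to (2.8, 10.5), a distance of √(2.6² + 0.4²) ≈ 2.6.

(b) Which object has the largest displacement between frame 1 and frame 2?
the orange cross

(moved 4.8; next 3.8)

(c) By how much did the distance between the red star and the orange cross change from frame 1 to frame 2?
+2.2

Distance in frame 1: 2.6. Distance in frame 2: 4.8.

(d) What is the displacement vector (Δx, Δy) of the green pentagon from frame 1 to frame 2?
(-1.6, 3.5)

The green pentagon was at (4.1, 3.6) in frame 1 and (2.5, 7.1) in frame 2.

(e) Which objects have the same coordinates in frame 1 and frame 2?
the cyan star, the red star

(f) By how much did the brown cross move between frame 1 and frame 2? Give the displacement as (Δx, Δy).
(1.4, 1.2)

The brown cross was at (1.8, 1.2) in frame 1 and (3.2, 2.4) in frame 2.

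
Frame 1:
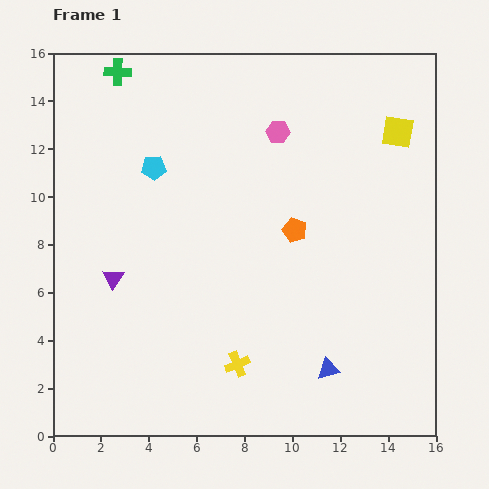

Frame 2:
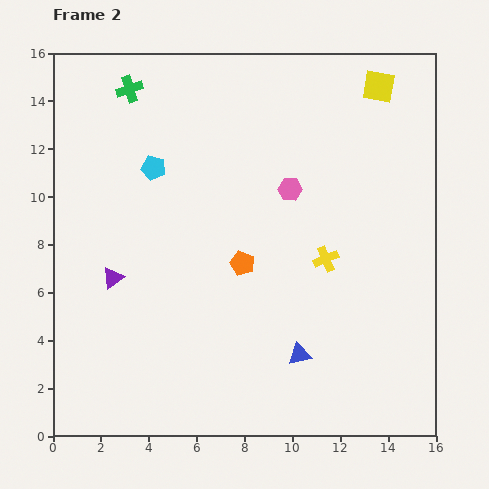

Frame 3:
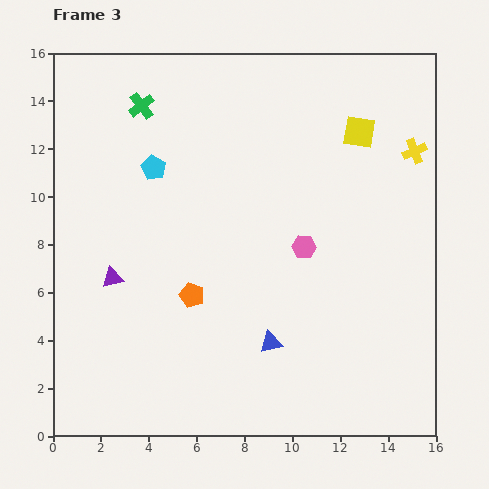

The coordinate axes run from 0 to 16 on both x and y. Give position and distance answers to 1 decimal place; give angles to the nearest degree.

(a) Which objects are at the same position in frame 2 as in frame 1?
the purple triangle, the cyan pentagon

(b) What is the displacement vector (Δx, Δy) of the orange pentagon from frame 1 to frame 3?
(-4.3, -2.7)

The orange pentagon was at (10.1, 8.6) in frame 1 and (5.8, 5.9) in frame 3.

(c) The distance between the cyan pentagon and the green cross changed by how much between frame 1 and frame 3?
-1.7

Distance in frame 1: 4.3. Distance in frame 3: 2.6.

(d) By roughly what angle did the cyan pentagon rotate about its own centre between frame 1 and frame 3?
31° clockwise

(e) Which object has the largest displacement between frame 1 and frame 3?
the yellow cross

(moved 11.6; next 5.1)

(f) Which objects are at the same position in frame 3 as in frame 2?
the purple triangle, the cyan pentagon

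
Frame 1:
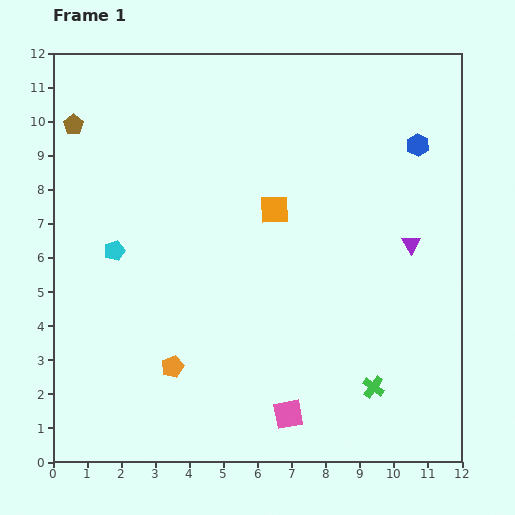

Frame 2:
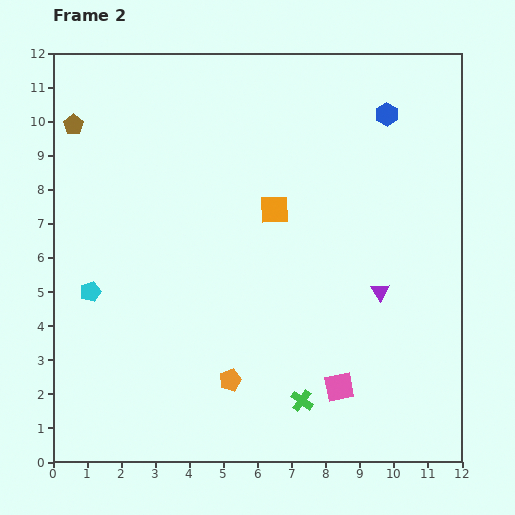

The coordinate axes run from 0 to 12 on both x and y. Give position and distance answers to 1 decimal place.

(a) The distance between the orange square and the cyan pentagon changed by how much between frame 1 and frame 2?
+1.0

Distance in frame 1: 4.9. Distance in frame 2: 5.9.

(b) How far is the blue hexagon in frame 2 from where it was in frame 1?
1.3

The blue hexagon moved from (10.7, 9.3) to (9.8, 10.2), a distance of √(0.9² + 0.9²) ≈ 1.3.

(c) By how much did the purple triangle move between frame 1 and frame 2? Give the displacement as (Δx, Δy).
(-0.9, -1.4)

The purple triangle was at (10.5, 6.4) in frame 1 and (9.6, 5.0) in frame 2.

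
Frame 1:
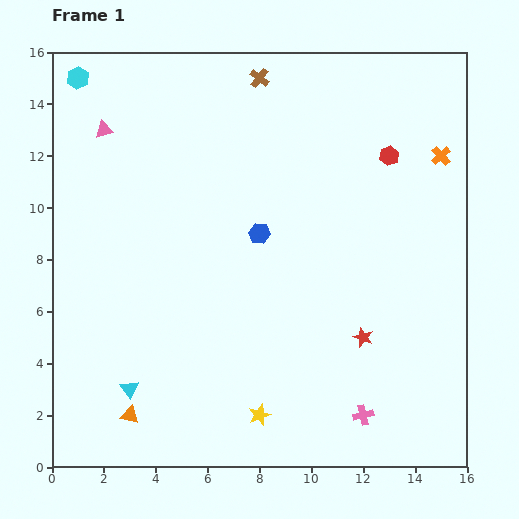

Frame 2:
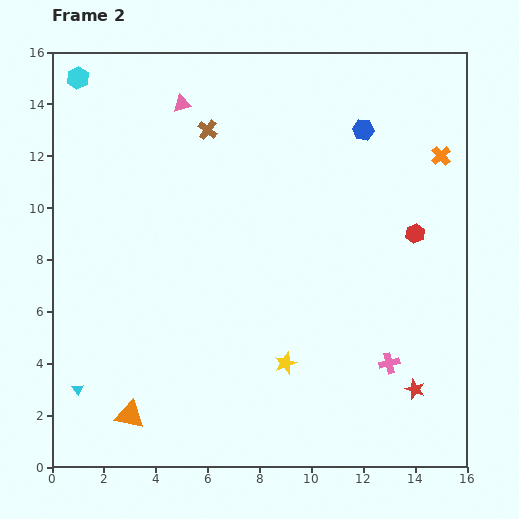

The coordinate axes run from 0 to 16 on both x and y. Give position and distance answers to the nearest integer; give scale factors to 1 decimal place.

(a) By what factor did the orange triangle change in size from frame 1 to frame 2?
1.6×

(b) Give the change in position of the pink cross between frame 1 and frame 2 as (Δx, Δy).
(1, 2)

The pink cross was at (12, 2) in frame 1 and (13, 4) in frame 2.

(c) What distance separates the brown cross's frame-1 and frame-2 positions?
3

The brown cross moved from (8, 15) to (6, 13), a distance of √(2² + 2²) ≈ 3.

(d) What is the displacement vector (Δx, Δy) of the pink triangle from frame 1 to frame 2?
(3, 1)

The pink triangle was at (2, 13) in frame 1 and (5, 14) in frame 2.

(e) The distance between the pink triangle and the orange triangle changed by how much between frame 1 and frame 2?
+1

Distance in frame 1: 11. Distance in frame 2: 12.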